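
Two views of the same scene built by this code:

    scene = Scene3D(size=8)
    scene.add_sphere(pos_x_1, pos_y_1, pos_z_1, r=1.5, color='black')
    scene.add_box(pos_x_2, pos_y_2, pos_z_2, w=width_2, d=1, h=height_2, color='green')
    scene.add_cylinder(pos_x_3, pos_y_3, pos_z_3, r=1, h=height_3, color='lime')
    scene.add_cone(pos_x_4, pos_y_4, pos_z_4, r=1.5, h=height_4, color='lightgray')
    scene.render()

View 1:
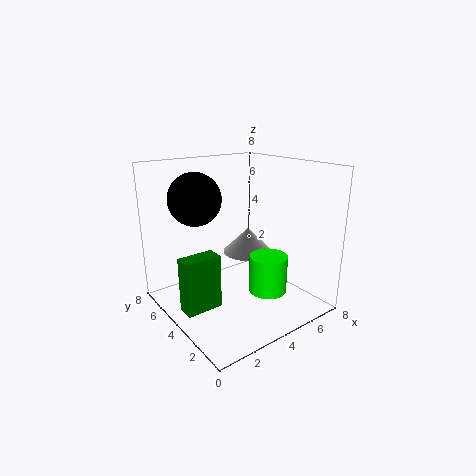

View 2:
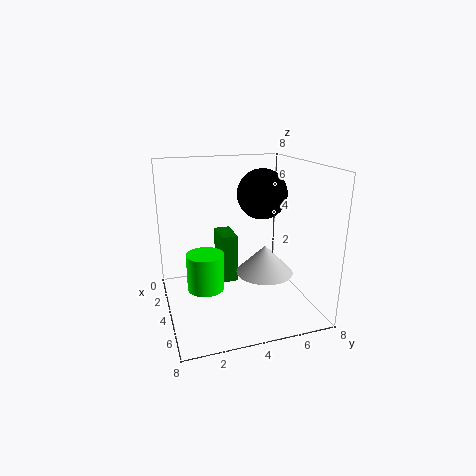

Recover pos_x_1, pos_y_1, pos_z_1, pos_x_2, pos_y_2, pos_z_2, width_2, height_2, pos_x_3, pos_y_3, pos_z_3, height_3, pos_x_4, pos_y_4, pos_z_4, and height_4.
pos_x_1 = 2.5, pos_y_1 = 6, pos_z_1 = 6, pos_x_2 = 0.5, pos_y_2 = 3.5, pos_z_2 = 0.5, width_2 = 2, height_2 = 3, pos_x_3 = 4.5, pos_y_3 = 2, pos_z_3 = 1.5, height_3 = 2, pos_x_4 = 5.5, pos_y_4 = 5, pos_z_4 = 2.5, height_4 = 1.5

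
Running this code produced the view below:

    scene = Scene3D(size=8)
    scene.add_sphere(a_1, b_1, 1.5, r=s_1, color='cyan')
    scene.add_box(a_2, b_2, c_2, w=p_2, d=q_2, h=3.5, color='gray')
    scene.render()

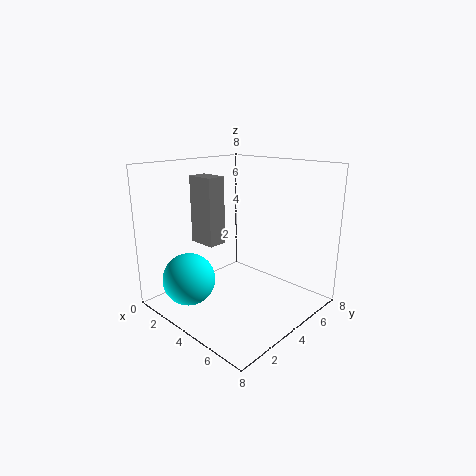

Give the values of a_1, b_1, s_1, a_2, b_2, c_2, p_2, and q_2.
a_1 = 2
b_1 = 2
s_1 = 1.5
a_2 = 2.5
b_2 = 2
c_2 = 4
p_2 = 1.5
q_2 = 1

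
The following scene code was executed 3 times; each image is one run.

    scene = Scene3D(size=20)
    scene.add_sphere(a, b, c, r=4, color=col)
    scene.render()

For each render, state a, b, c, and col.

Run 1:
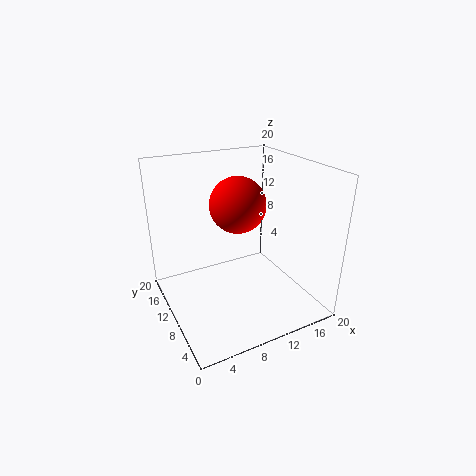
a = 11, b = 12, c = 14, col = 'red'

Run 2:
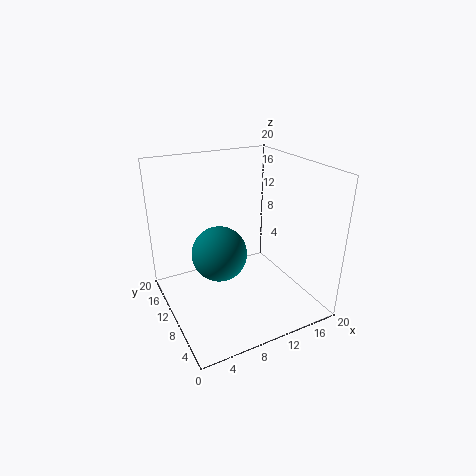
a = 8, b = 12, c = 7, col = 'teal'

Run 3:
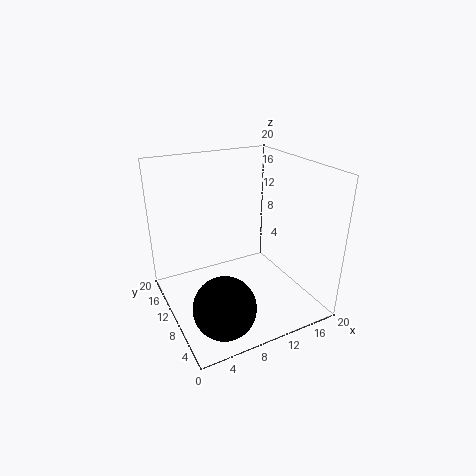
a = 5, b = 4, c = 4, col = 'black'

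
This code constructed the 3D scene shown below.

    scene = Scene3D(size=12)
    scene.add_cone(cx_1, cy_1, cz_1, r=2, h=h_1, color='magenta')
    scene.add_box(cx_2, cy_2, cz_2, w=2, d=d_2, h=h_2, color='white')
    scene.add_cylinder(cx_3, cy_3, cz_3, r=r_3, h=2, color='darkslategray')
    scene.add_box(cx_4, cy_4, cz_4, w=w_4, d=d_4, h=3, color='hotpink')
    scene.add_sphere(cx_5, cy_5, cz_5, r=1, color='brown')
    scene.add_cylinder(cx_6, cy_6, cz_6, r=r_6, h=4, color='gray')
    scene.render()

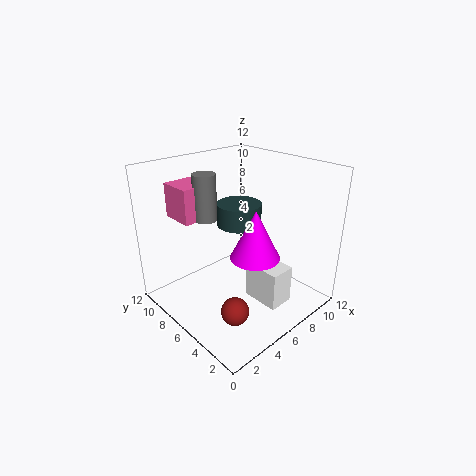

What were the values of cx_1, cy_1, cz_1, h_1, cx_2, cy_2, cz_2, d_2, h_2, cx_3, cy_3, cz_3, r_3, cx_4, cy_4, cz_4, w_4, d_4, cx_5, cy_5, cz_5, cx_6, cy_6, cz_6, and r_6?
cx_1 = 6, cy_1 = 4, cz_1 = 5, h_1 = 4, cx_2 = 5, cy_2 = 1, cz_2 = 2, d_2 = 3, h_2 = 3, cx_3 = 8, cy_3 = 8, cz_3 = 6, r_3 = 2, cx_4 = 3, cy_4 = 9, cz_4 = 7, w_4 = 3, d_4 = 3, cx_5 = 2, cy_5 = 2, cz_5 = 3, cx_6 = 5, cy_6 = 9, cz_6 = 7, r_6 = 1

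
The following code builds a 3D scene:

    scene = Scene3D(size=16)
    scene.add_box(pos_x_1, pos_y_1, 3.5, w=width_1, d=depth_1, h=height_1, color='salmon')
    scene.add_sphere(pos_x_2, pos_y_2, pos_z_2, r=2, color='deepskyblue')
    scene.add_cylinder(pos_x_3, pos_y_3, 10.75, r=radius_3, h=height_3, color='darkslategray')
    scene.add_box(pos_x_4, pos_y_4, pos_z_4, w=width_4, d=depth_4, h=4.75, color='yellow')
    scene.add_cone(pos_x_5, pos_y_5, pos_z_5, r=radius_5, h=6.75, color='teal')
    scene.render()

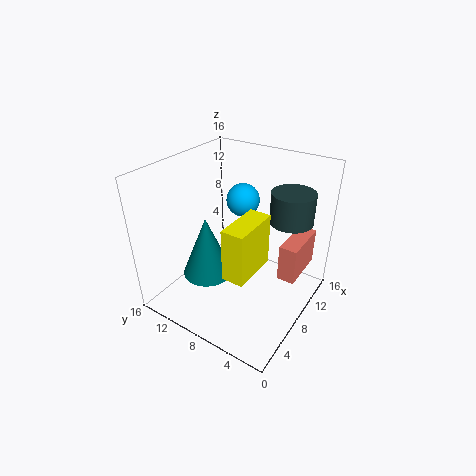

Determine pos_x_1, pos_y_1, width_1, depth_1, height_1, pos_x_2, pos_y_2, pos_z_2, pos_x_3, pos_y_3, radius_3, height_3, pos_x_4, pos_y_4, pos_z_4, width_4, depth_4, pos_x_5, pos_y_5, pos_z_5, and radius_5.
pos_x_1 = 9.25
pos_y_1 = 1.5
width_1 = 5.5
depth_1 = 2
height_1 = 4.25
pos_x_2 = 12.5
pos_y_2 = 10.25
pos_z_2 = 10.25
pos_x_3 = 10
pos_y_3 = 2.75
radius_3 = 2.25
height_3 = 3.25
pos_x_4 = 0.25
pos_y_4 = 2.5
pos_z_4 = 9.25
width_4 = 4.5
depth_4 = 2
pos_x_5 = 5.25
pos_y_5 = 10.25
pos_z_5 = 4.25
radius_5 = 2.75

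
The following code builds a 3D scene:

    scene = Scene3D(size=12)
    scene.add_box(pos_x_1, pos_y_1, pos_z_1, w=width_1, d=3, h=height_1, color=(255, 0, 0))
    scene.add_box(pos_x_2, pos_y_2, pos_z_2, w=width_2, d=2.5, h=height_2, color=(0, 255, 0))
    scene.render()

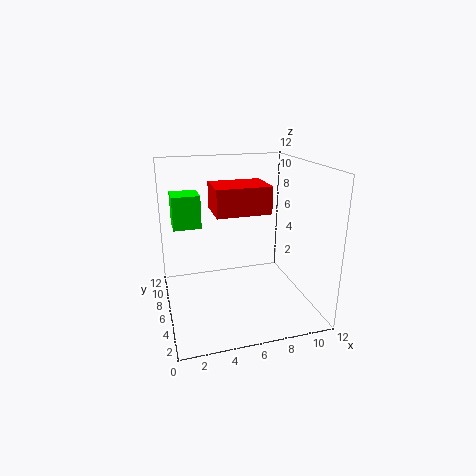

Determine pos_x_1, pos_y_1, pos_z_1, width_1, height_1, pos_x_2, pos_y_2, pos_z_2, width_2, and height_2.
pos_x_1 = 3.5; pos_y_1 = 2.5; pos_z_1 = 9; width_1 = 4; height_1 = 2; pos_x_2 = 1; pos_y_2 = 9; pos_z_2 = 6; width_2 = 2.5; height_2 = 3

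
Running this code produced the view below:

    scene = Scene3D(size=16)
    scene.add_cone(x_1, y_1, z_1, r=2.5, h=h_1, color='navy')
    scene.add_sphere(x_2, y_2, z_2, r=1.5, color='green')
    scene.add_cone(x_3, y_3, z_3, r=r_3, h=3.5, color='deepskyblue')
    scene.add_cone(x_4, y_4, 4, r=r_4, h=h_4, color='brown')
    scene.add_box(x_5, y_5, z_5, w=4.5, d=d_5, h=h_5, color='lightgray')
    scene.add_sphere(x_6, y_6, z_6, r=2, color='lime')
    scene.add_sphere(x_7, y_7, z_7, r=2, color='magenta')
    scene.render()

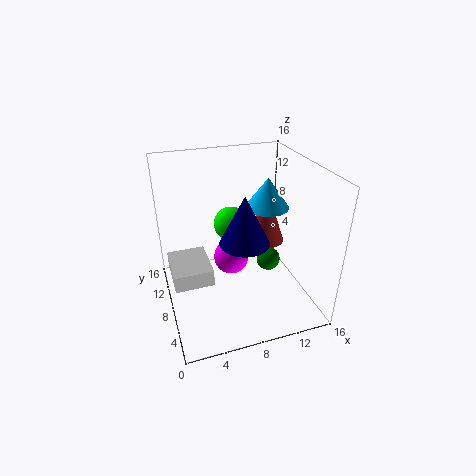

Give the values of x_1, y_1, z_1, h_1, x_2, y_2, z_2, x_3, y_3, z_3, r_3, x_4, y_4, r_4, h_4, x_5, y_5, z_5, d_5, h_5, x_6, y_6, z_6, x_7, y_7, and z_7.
x_1 = 7.5, y_1 = 4.5, z_1 = 9.5, h_1 = 5, x_2 = 13, y_2 = 10.5, z_2 = 2.5, x_3 = 12, y_3 = 9.5, z_3 = 10.5, r_3 = 2.5, x_4 = 13.5, y_4 = 13, r_4 = 2.5, h_4 = 7, x_5 = 0.5, y_5 = 7.5, z_5 = 2.5, d_5 = 5.5, h_5 = 2, x_6 = 8, y_6 = 10.5, z_6 = 8.5, x_7 = 7.5, y_7 = 9, z_7 = 5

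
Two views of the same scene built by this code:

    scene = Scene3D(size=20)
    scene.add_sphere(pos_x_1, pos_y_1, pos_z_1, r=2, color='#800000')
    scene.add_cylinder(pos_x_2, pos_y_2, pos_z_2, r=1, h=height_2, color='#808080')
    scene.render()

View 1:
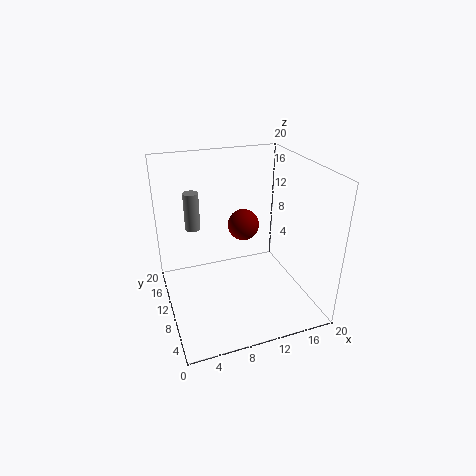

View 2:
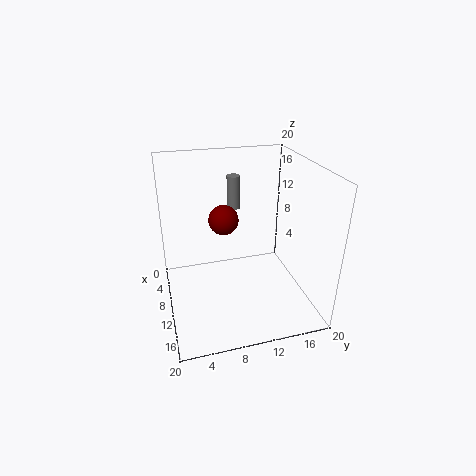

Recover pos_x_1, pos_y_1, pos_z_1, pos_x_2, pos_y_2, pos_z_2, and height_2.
pos_x_1 = 10, pos_y_1 = 8, pos_z_1 = 13, pos_x_2 = 4, pos_y_2 = 11, pos_z_2 = 12, height_2 = 5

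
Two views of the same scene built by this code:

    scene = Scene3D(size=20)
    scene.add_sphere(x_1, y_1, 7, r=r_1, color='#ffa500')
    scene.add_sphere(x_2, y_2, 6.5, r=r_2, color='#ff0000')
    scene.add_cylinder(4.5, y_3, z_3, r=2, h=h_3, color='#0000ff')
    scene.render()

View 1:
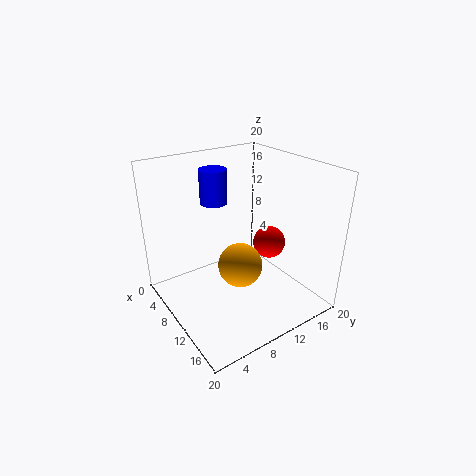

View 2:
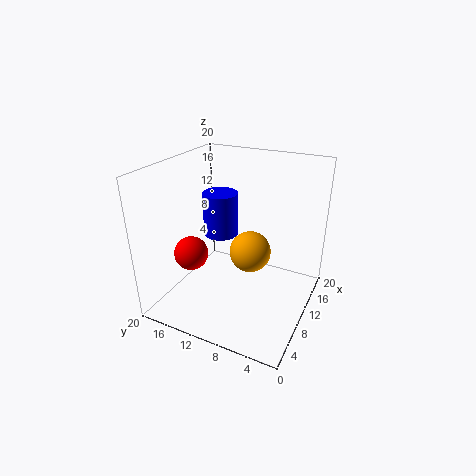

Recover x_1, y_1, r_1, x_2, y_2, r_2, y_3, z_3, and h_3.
x_1 = 12; y_1 = 9; r_1 = 3; x_2 = 8.5; y_2 = 17; r_2 = 2.5; y_3 = 9.5; z_3 = 13.5; h_3 = 5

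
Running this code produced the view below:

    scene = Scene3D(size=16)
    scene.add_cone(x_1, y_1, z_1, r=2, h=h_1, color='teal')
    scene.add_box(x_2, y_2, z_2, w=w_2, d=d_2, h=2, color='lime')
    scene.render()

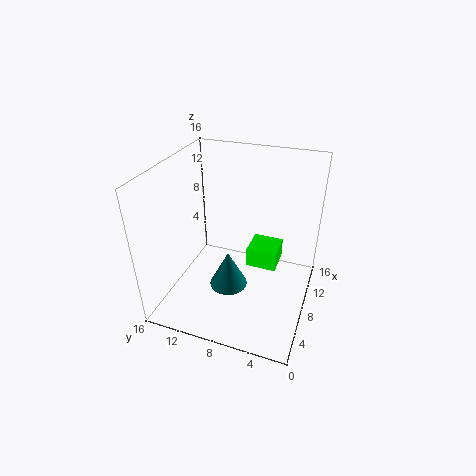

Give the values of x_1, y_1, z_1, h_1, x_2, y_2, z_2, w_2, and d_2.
x_1 = 5, y_1 = 8, z_1 = 4, h_1 = 4, x_2 = 5, y_2 = 3, z_2 = 7, w_2 = 3, d_2 = 3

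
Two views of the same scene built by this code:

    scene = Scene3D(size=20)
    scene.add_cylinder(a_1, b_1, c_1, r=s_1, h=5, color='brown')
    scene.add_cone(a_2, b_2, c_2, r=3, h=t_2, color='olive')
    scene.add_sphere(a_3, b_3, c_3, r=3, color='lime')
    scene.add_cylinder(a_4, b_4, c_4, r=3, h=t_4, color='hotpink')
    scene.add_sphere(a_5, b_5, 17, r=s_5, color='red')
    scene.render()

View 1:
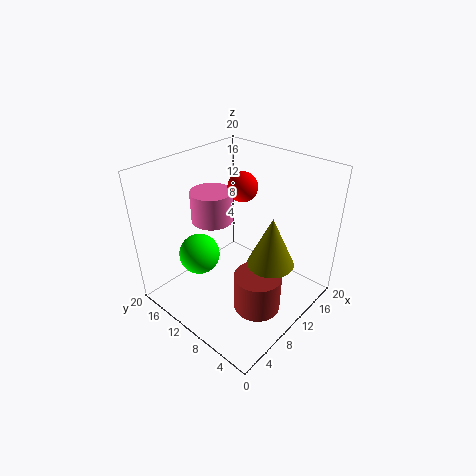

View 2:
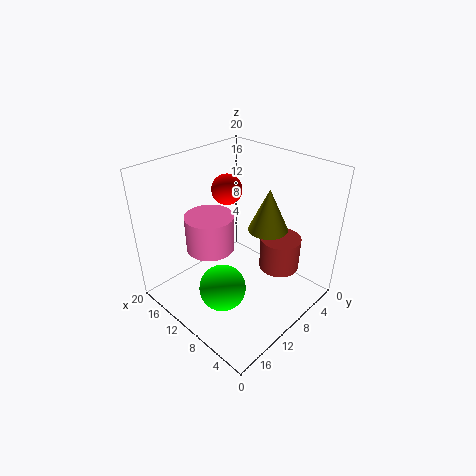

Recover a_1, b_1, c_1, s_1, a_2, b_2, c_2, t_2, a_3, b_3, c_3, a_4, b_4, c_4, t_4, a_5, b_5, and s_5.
a_1 = 7; b_1 = 4; c_1 = 3.5; s_1 = 3; a_2 = 9.5; b_2 = 4; c_2 = 9; t_2 = 6.5; a_3 = 7.5; b_3 = 15.5; c_3 = 6; a_4 = 10; b_4 = 15; c_4 = 11; t_4 = 4.5; a_5 = 11.5; b_5 = 10.5; s_5 = 2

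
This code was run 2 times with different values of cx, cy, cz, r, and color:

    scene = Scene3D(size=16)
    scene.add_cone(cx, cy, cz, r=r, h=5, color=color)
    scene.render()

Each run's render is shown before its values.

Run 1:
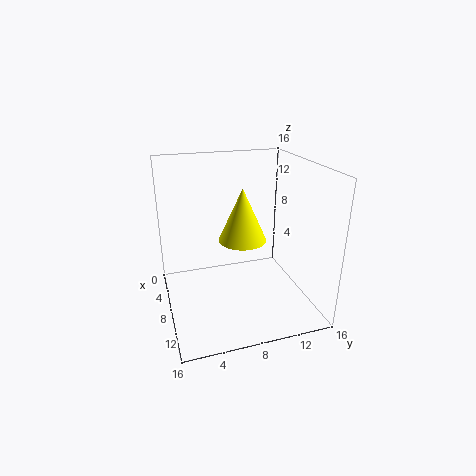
cx = 12.5
cy = 7
cz = 10
r = 2.25
color = 'yellow'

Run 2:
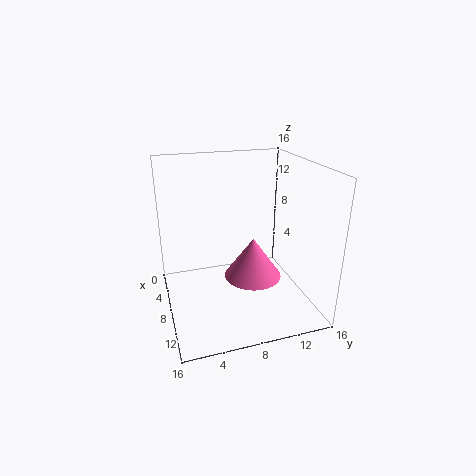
cx = 6.25
cy = 10.5
cz = 1.75
r = 3.5
color = 'hotpink'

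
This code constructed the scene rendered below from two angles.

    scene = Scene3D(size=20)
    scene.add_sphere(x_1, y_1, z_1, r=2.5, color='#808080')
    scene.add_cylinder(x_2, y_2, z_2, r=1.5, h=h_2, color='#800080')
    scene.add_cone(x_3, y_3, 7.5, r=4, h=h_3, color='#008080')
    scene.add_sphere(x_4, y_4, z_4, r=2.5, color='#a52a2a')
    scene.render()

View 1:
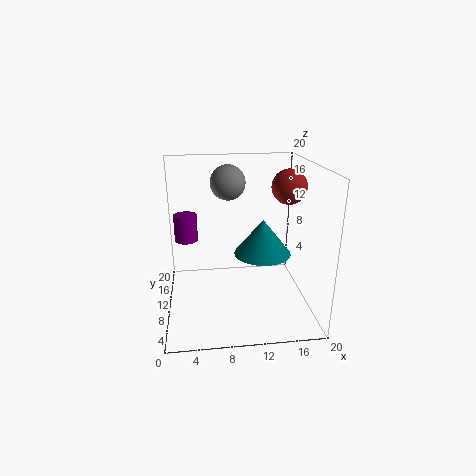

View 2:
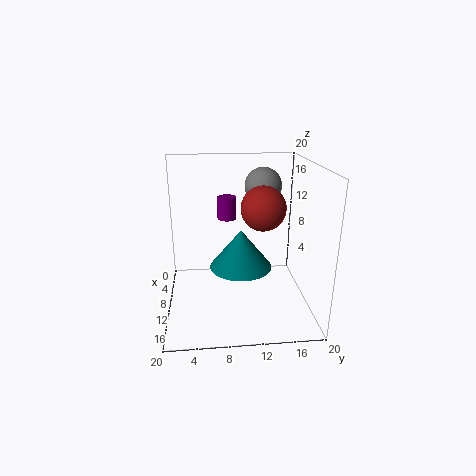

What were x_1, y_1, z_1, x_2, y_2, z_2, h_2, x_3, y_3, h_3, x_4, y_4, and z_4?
x_1 = 9
y_1 = 13.5
z_1 = 17
x_2 = 3
y_2 = 9
z_2 = 10.5
h_2 = 3.5
x_3 = 13.5
y_3 = 10
h_3 = 5
x_4 = 17.5
y_4 = 12
z_4 = 16.5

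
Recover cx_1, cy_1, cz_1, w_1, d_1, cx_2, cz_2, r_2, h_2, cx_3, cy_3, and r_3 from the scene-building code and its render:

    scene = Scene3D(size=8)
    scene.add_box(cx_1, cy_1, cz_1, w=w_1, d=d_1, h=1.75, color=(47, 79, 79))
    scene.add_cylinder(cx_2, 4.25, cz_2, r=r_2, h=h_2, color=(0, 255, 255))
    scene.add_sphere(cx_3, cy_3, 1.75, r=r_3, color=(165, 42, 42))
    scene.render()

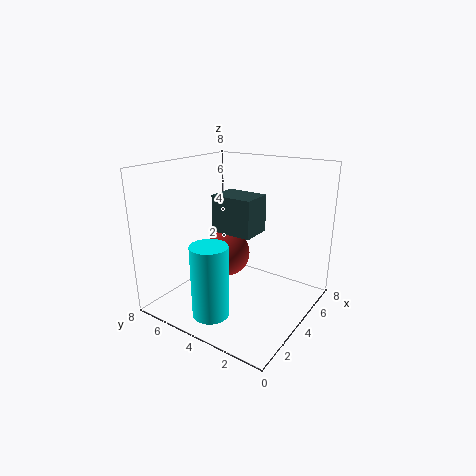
cx_1 = 1.5, cy_1 = 1.75, cz_1 = 5.25, w_1 = 1.5, d_1 = 2, cx_2 = 1.75, cz_2 = 0.25, r_2 = 1, h_2 = 4, cx_3 = 6, cy_3 = 6.25, r_3 = 1.5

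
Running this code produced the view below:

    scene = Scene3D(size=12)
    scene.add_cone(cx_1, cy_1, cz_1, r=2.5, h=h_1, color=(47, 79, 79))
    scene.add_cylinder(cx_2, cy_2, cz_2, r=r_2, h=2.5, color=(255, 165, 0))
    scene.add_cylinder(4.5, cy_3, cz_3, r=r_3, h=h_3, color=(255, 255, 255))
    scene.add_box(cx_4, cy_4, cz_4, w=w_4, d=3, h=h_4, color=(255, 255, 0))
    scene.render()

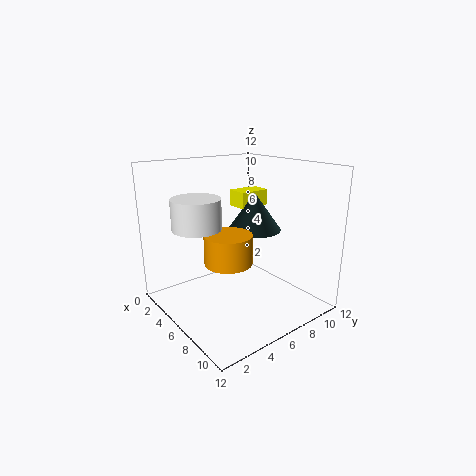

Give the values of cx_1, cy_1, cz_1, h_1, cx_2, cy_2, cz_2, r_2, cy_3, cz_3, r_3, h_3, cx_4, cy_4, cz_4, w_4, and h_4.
cx_1 = 4, cy_1 = 9.5, cz_1 = 5.5, h_1 = 3.5, cx_2 = 6, cy_2 = 5, cz_2 = 4, r_2 = 2, cy_3 = 3, cz_3 = 7, r_3 = 2, h_3 = 2.5, cx_4 = 1.5, cy_4 = 8.5, cz_4 = 7.5, w_4 = 2, h_4 = 1.5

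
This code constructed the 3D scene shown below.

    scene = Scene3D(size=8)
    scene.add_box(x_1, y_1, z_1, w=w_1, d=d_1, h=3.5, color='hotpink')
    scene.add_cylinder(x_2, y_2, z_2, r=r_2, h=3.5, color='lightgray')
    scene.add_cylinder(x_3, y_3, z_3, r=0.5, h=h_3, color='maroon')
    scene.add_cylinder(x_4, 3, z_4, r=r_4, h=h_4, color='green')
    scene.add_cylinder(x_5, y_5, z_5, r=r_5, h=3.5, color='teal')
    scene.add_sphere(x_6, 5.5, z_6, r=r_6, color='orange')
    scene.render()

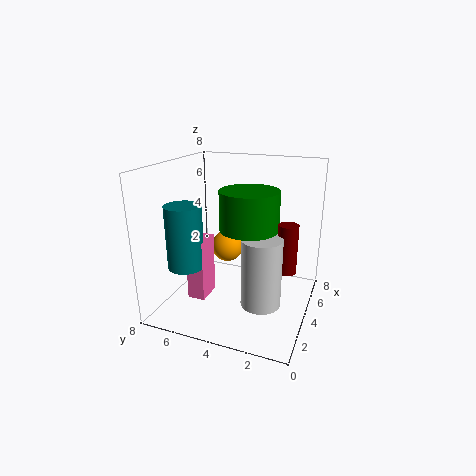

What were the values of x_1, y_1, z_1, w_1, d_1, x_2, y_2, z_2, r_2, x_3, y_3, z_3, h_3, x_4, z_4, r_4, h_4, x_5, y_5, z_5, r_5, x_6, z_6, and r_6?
x_1 = 2.5, y_1 = 5.5, z_1 = 0.5, w_1 = 1.5, d_1 = 1, x_2 = 2, y_2 = 2, z_2 = 1.5, r_2 = 1, x_3 = 3, y_3 = 1, z_3 = 3, h_3 = 2.5, x_4 = 3, z_4 = 5, r_4 = 1.5, h_4 = 2, x_5 = 2.5, y_5 = 6.5, z_5 = 2.5, r_5 = 1, x_6 = 6, z_6 = 2.5, r_6 = 1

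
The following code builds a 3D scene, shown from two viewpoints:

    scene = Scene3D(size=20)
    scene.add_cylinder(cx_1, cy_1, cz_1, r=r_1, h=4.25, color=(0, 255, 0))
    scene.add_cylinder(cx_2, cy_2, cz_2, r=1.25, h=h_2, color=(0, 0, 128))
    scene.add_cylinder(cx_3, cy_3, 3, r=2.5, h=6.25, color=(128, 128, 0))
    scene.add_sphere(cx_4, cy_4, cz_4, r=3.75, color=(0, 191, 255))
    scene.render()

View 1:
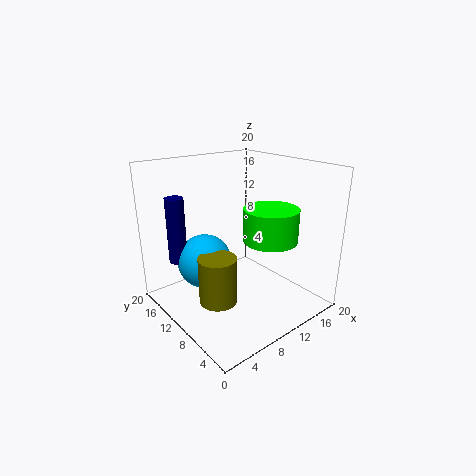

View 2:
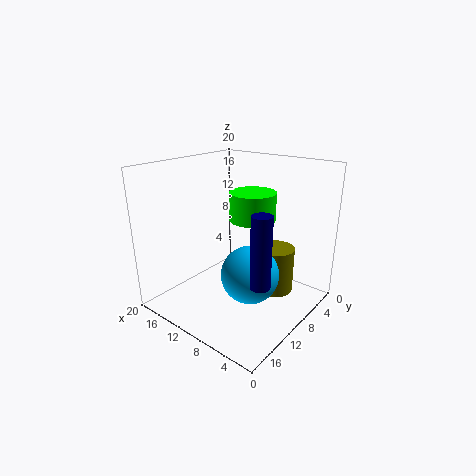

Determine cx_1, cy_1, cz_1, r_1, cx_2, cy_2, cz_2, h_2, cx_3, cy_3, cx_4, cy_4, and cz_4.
cx_1 = 11.25, cy_1 = 5, cz_1 = 11, r_1 = 3.5, cx_2 = 3, cy_2 = 14.5, cz_2 = 7, h_2 = 9, cx_3 = 5, cy_3 = 8, cx_4 = 6, cy_4 = 12.5, cz_4 = 6.75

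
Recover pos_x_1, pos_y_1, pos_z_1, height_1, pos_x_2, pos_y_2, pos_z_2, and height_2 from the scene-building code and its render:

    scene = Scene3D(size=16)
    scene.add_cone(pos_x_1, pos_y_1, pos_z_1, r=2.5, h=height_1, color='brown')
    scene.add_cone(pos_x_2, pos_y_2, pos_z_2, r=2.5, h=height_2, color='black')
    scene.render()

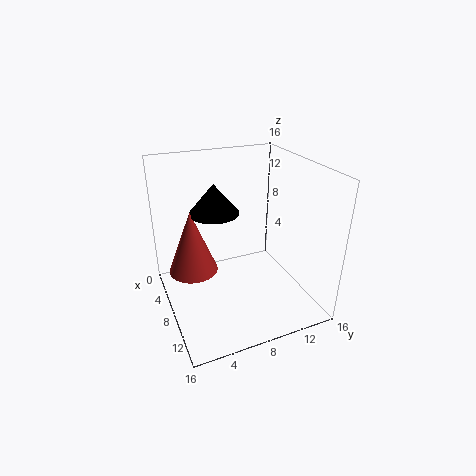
pos_x_1 = 9, pos_y_1 = 2.5, pos_z_1 = 6, height_1 = 6.5, pos_x_2 = 9, pos_y_2 = 5, pos_z_2 = 12, height_2 = 3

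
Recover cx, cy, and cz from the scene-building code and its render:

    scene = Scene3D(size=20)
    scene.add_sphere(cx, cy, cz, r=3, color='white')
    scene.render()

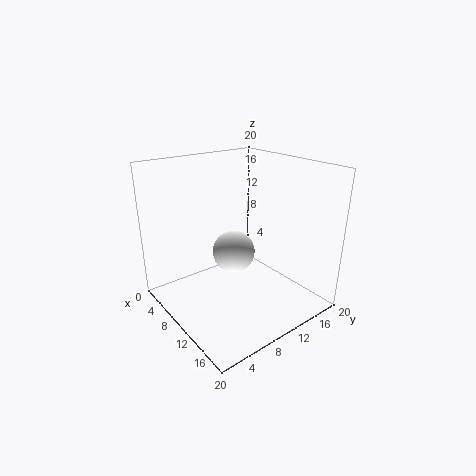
cx = 9
cy = 10
cz = 7.5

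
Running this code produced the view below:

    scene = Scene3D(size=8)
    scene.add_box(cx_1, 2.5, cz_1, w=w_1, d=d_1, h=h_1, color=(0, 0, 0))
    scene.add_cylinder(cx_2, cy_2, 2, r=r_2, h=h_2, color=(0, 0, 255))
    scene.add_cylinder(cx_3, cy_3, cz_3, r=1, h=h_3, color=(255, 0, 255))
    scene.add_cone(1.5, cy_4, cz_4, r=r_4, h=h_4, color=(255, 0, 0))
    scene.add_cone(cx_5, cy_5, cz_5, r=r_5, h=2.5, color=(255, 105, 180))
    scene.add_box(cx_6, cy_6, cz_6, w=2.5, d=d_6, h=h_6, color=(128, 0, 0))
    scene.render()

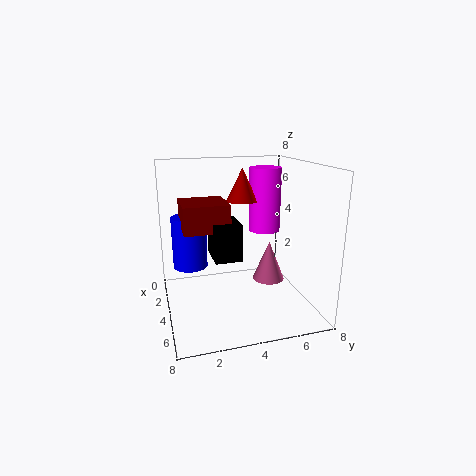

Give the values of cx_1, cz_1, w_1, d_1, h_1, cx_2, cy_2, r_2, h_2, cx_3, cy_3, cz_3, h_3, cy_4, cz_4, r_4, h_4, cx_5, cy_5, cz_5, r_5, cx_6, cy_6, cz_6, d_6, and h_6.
cx_1 = 3; cz_1 = 3; w_1 = 2; d_1 = 1.5; h_1 = 2; cx_2 = 2.5; cy_2 = 1.5; r_2 = 1; h_2 = 3; cx_3 = 1.5; cy_3 = 6.5; cz_3 = 3.5; h_3 = 4; cy_4 = 5; cz_4 = 5.5; r_4 = 1; h_4 = 2; cx_5 = 2.5; cy_5 = 6.5; cz_5 = 0.5; r_5 = 1; cx_6 = 2; cy_6 = 1; cz_6 = 4.5; d_6 = 2.5; h_6 = 1.5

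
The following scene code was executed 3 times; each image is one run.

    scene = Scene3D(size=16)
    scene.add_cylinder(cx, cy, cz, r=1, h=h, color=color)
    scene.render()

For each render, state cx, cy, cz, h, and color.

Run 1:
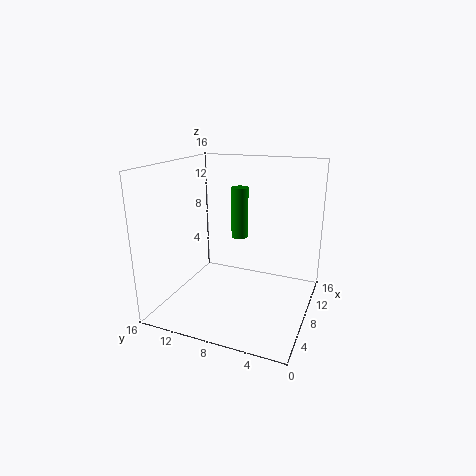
cx = 11, cy = 9, cz = 7, h = 6, color = 'green'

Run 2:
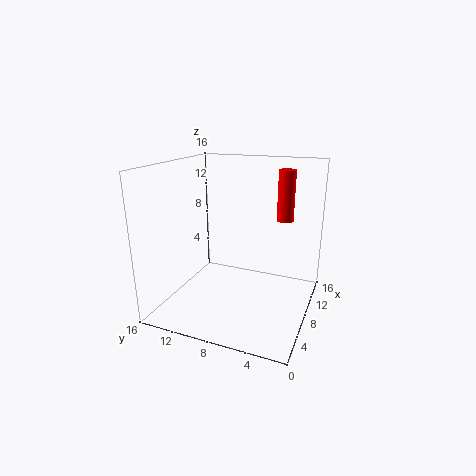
cx = 13, cy = 4, cz = 9, h = 6, color = 'red'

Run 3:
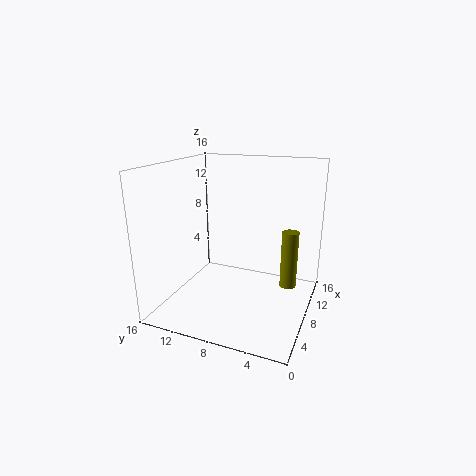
cx = 12, cy = 3, cz = 1, h = 7, color = 'olive'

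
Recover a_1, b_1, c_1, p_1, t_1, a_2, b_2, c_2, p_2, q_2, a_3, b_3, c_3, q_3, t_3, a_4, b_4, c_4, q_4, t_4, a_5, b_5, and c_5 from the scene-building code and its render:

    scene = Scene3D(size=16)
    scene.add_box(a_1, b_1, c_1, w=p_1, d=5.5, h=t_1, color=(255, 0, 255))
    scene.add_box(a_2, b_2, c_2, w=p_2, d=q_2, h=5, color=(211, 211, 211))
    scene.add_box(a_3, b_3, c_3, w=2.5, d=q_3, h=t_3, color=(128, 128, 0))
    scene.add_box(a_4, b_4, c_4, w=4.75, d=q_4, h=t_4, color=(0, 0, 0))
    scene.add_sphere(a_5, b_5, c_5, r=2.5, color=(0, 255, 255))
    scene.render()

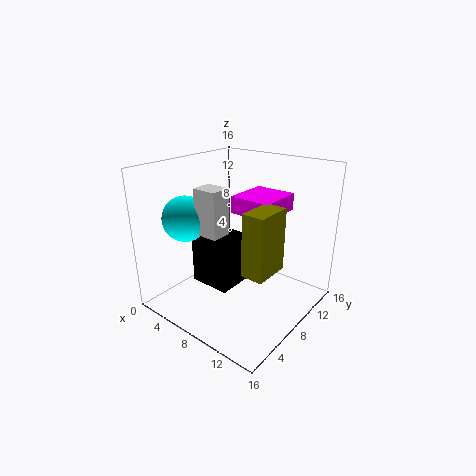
a_1 = 5.75
b_1 = 9.5
c_1 = 10
p_1 = 5
t_1 = 2
a_2 = 5.25
b_2 = 4.25
c_2 = 9
p_2 = 2.75
q_2 = 2.25
a_3 = 10.25
b_3 = 5.75
c_3 = 5
q_3 = 4.25
t_3 = 7
a_4 = 3.75
b_4 = 5
c_4 = 2.5
q_4 = 5
t_4 = 5.25
a_5 = 3.5
b_5 = 4.5
c_5 = 10.25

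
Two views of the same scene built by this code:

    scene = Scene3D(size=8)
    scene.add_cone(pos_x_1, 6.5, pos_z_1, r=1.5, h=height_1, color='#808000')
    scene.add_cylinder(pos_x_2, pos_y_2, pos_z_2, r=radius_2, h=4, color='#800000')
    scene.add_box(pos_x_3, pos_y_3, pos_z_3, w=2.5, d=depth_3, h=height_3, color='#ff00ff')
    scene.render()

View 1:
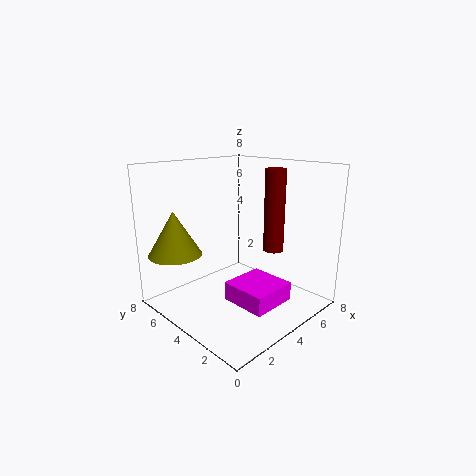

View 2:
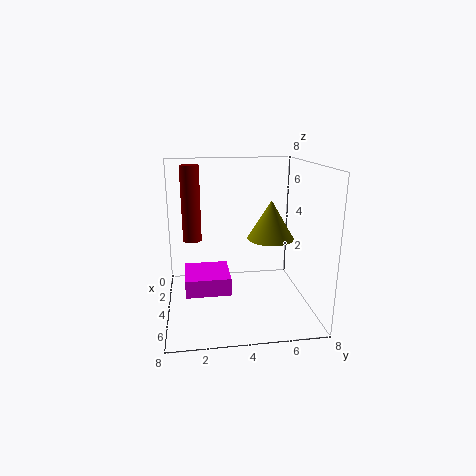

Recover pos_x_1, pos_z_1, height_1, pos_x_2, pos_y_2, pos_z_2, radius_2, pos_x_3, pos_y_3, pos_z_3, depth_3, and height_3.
pos_x_1 = 1.5; pos_z_1 = 3; height_1 = 2.5; pos_x_2 = 4; pos_y_2 = 1.5; pos_z_2 = 4; radius_2 = 0.5; pos_x_3 = 2.5; pos_y_3 = 1; pos_z_3 = 1; depth_3 = 2.5; height_3 = 1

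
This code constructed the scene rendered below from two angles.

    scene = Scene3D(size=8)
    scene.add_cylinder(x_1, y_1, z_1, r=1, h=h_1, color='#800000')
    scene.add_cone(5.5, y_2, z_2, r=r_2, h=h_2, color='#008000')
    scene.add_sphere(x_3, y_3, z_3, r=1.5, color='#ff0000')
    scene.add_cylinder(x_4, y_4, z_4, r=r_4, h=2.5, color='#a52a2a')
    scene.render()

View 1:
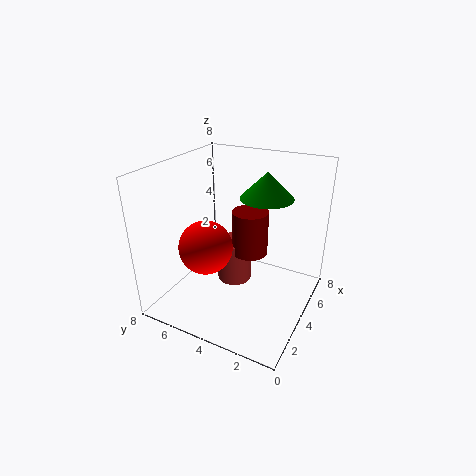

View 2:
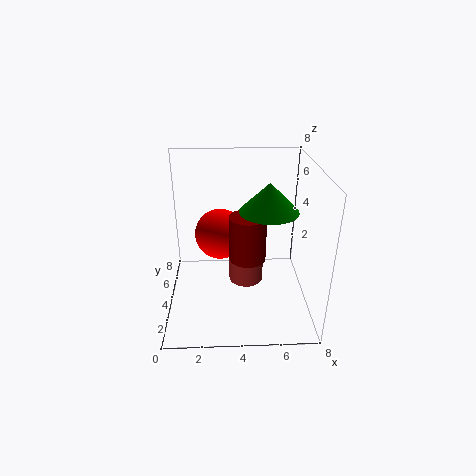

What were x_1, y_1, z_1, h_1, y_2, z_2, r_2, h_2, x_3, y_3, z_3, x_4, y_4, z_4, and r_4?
x_1 = 4.5
y_1 = 3.5
z_1 = 3
h_1 = 2.5
y_2 = 3
z_2 = 6
r_2 = 1.5
h_2 = 1.5
x_3 = 3
y_3 = 5.5
z_3 = 3.5
x_4 = 4.5
y_4 = 4.5
z_4 = 1
r_4 = 1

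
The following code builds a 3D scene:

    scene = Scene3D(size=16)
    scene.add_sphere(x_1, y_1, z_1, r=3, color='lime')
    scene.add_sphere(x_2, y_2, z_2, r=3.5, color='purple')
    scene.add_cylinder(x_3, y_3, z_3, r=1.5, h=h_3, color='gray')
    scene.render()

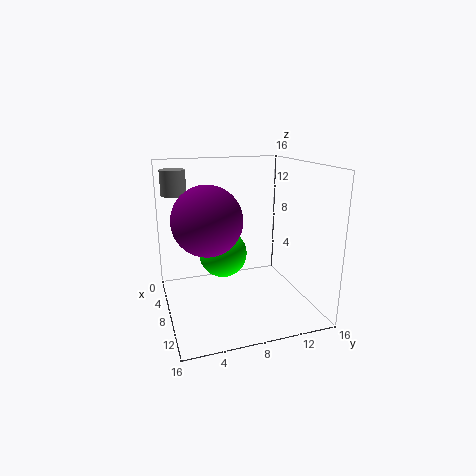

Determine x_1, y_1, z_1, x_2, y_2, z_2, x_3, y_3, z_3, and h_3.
x_1 = 3.5, y_1 = 7.5, z_1 = 4.5, x_2 = 10.5, y_2 = 4, z_2 = 11, x_3 = 2, y_3 = 2, z_3 = 12, h_3 = 3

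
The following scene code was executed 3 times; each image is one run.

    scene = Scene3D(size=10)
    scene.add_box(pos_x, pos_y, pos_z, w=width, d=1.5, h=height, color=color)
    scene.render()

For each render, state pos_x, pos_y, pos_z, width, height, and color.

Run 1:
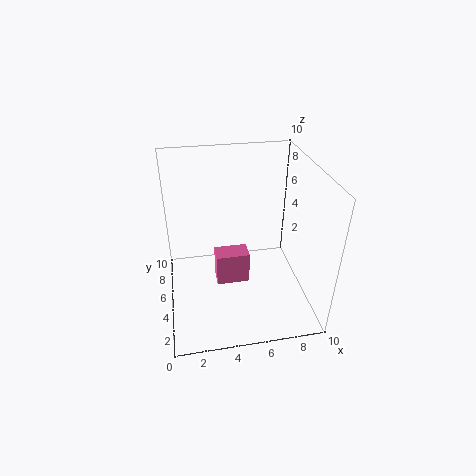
pos_x = 3.5, pos_y = 5.5, pos_z = 0.5, width = 2.5, height = 2.5, color = 'hotpink'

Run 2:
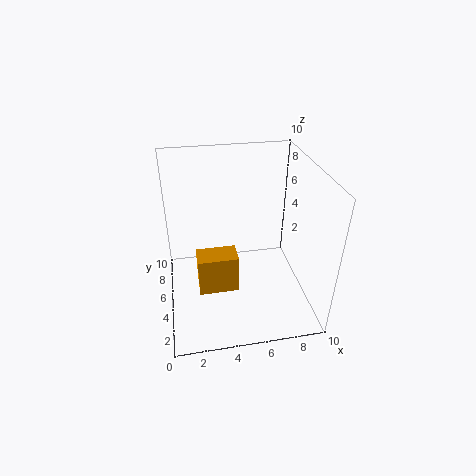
pos_x = 2, pos_y = 2, pos_z = 3, width = 2.5, height = 2.5, color = 'orange'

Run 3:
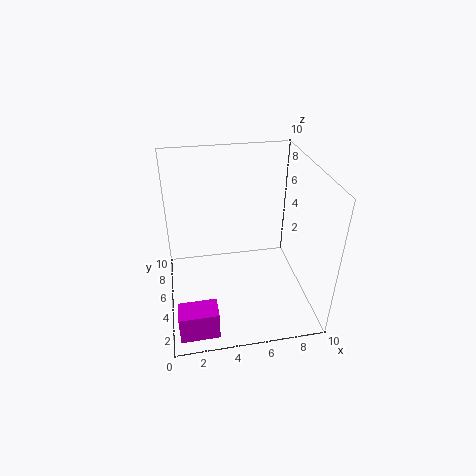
pos_x = 0.5, pos_y = 0.5, pos_z = 0.5, width = 2.5, height = 2, color = 'magenta'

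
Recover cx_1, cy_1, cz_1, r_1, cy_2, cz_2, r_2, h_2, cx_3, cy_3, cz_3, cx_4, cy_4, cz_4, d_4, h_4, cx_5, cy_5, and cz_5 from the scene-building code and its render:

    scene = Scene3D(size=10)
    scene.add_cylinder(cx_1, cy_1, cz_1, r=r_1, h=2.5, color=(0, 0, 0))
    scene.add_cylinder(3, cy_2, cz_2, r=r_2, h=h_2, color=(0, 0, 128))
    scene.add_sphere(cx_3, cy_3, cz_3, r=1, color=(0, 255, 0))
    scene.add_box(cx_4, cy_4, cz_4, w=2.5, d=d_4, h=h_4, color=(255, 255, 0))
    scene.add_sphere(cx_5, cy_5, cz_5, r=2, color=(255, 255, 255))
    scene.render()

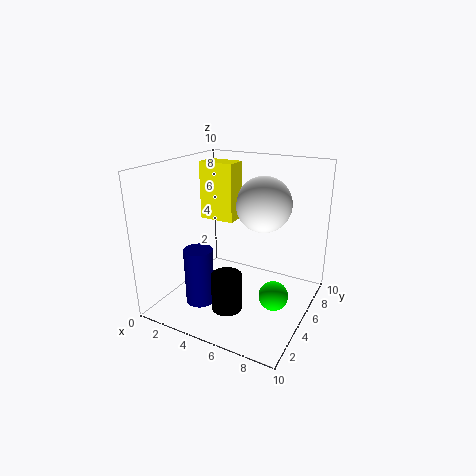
cx_1 = 5.5; cy_1 = 2.5; cz_1 = 1; r_1 = 1; cy_2 = 3; cz_2 = 0.5; r_2 = 1; h_2 = 4; cx_3 = 8; cy_3 = 4.5; cz_3 = 1.5; cx_4 = 2; cy_4 = 5; cz_4 = 6; d_4 = 1.5; h_4 = 4; cx_5 = 6; cy_5 = 7; cz_5 = 7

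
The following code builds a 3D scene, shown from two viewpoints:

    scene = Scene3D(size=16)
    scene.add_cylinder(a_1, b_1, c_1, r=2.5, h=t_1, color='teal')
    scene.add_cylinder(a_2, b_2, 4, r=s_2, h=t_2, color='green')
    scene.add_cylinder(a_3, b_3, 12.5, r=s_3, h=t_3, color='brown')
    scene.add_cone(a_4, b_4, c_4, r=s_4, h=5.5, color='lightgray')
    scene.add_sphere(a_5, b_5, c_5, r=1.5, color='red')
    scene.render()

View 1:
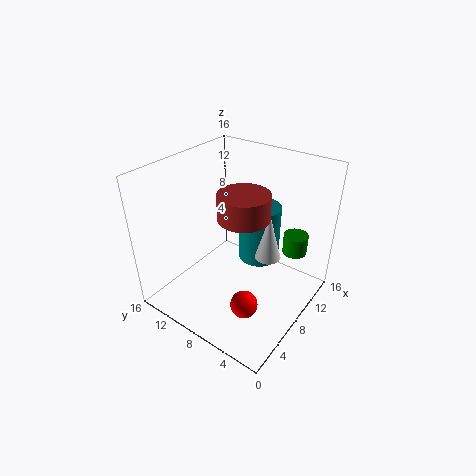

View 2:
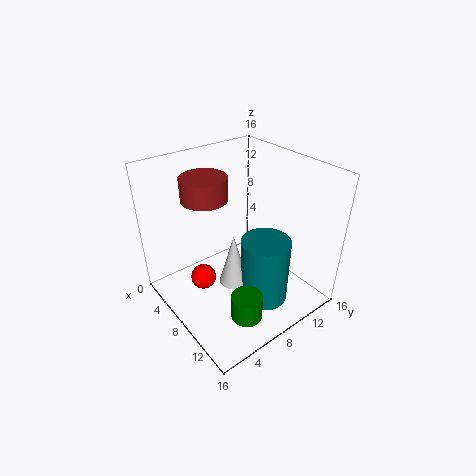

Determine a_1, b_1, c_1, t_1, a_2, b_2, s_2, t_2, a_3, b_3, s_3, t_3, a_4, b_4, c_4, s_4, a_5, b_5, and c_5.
a_1 = 12.5; b_1 = 8; c_1 = 3; t_1 = 7; a_2 = 14.5; b_2 = 4; s_2 = 1.5; t_2 = 2.5; a_3 = 5.5; b_3 = 5.5; s_3 = 2.5; t_3 = 2.5; a_4 = 10.5; b_4 = 5.5; c_4 = 5; s_4 = 1.5; a_5 = 5; b_5 = 5; c_5 = 2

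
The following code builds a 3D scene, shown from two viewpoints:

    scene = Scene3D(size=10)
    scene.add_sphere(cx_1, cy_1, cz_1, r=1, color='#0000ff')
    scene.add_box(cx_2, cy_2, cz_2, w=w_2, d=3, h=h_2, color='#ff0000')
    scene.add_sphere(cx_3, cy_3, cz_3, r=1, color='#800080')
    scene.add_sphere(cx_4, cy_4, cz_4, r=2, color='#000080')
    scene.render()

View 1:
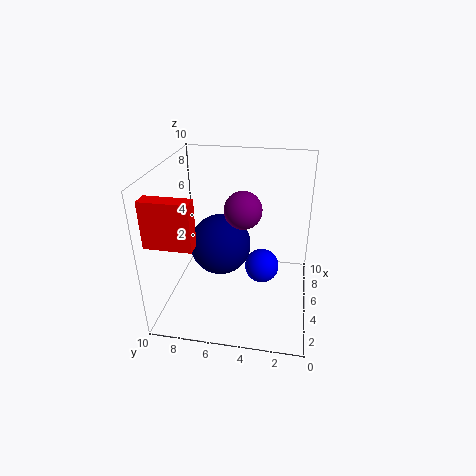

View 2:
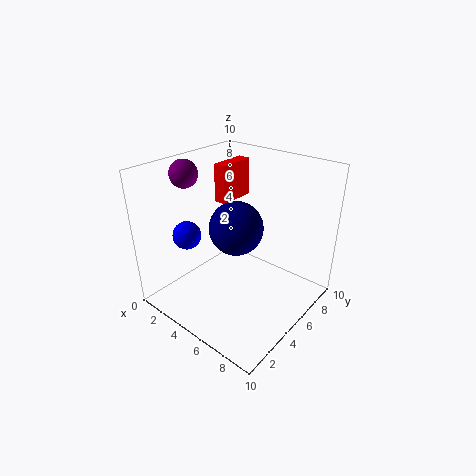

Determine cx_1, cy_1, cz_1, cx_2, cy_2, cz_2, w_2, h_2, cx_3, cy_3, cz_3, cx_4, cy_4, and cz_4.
cx_1 = 2; cy_1 = 3; cz_1 = 5; cx_2 = 1; cy_2 = 7; cz_2 = 6; w_2 = 1; h_2 = 3; cx_3 = 1; cy_3 = 4; cz_3 = 9; cx_4 = 4; cy_4 = 6; cz_4 = 5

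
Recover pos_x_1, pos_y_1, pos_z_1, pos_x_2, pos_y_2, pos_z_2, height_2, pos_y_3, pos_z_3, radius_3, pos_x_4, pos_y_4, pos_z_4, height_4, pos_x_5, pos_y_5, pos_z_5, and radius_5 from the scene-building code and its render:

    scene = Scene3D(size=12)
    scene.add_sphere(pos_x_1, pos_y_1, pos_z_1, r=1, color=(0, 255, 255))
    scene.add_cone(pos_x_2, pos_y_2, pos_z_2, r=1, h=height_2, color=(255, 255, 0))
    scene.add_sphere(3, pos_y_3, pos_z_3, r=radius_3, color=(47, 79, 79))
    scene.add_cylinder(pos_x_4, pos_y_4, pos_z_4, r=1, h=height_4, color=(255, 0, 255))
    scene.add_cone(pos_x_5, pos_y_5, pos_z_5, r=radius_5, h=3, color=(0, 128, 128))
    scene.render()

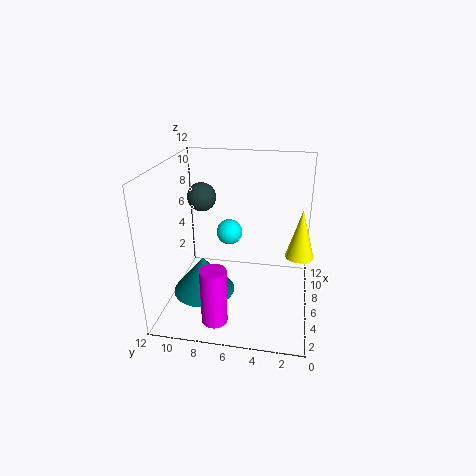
pos_x_1 = 5; pos_y_1 = 6.5; pos_z_1 = 7; pos_x_2 = 3; pos_y_2 = 1; pos_z_2 = 6.5; height_2 = 3.5; pos_y_3 = 8; pos_z_3 = 10.5; radius_3 = 1; pos_x_4 = 1.5; pos_y_4 = 7; pos_z_4 = 1; height_4 = 4.5; pos_x_5 = 4; pos_y_5 = 8.5; pos_z_5 = 2; radius_5 = 2.5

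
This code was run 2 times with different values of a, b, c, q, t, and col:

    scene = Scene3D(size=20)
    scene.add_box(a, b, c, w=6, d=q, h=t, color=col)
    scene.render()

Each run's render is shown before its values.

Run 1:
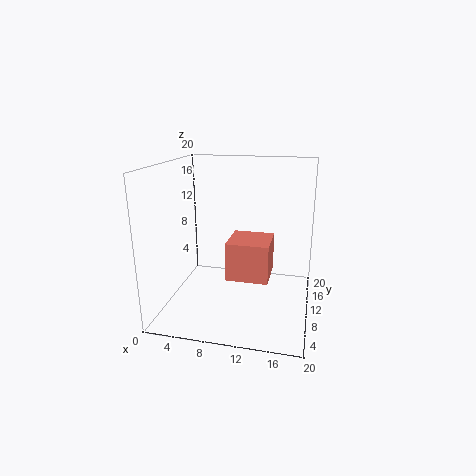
a = 8.5; b = 8.5; c = 4; q = 6; t = 5.5; col = 'salmon'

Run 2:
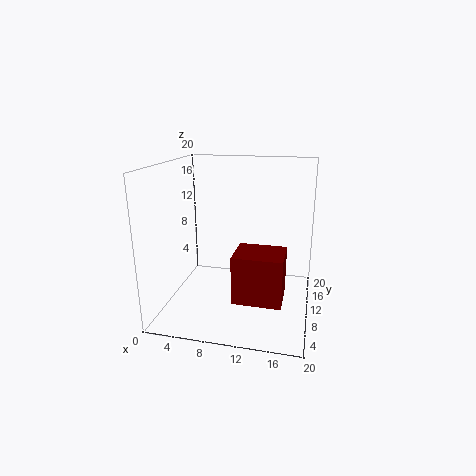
a = 11; b = 2; c = 4.5; q = 5; t = 6; col = 'maroon'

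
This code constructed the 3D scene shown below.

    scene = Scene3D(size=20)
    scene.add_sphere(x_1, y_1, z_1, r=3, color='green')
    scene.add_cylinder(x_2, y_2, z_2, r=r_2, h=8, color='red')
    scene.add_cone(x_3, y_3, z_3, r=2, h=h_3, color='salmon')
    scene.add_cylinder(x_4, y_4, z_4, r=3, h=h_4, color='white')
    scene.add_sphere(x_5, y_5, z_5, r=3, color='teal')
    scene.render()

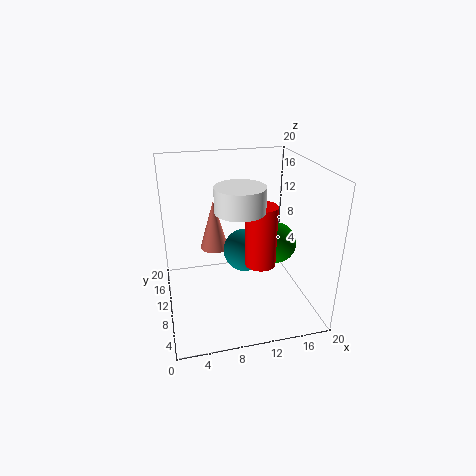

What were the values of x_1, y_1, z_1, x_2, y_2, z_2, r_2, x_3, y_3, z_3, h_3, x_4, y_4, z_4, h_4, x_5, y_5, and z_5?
x_1 = 16, y_1 = 11, z_1 = 8, x_2 = 12, y_2 = 6, z_2 = 8, r_2 = 2, x_3 = 7, y_3 = 12, z_3 = 8, h_3 = 7, x_4 = 9, y_4 = 5, z_4 = 16, h_4 = 3, x_5 = 11, y_5 = 10, z_5 = 8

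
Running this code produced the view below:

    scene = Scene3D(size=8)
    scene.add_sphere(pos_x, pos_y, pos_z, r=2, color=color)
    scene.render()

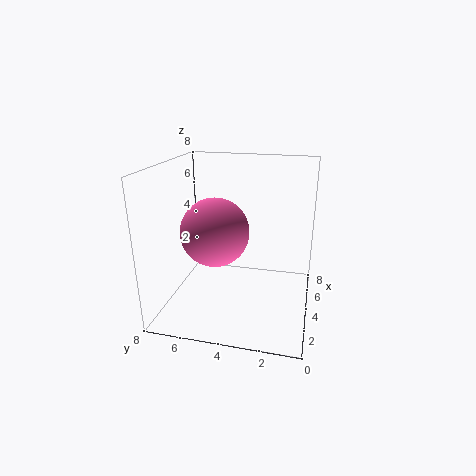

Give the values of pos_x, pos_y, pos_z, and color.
pos_x = 4.5
pos_y = 5.5
pos_z = 4
color = 'hotpink'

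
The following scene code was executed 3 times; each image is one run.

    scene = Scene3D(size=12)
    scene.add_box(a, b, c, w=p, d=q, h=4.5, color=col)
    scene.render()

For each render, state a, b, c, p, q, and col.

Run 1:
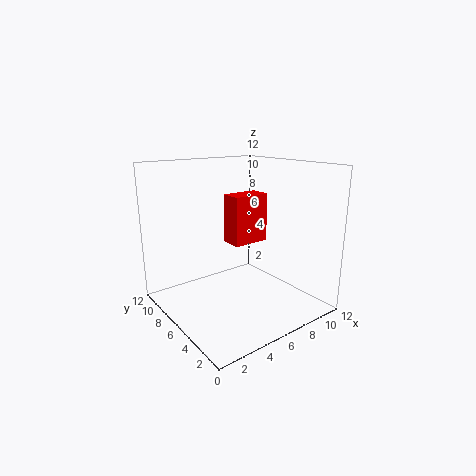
a = 7
b = 7.5
c = 4.5
p = 3.5
q = 2
col = 'red'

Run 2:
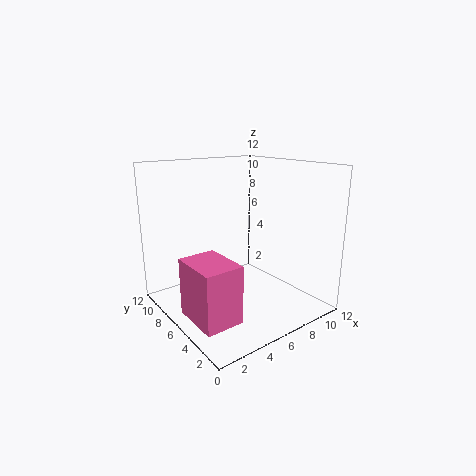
a = 0.5
b = 2
c = 1
p = 3
q = 4
col = 'hotpink'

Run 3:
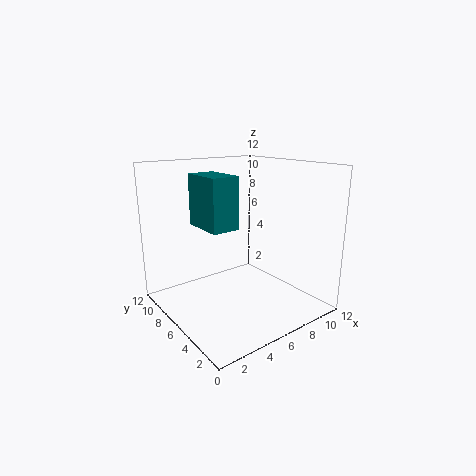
a = 4
b = 6.5
c = 6.5
p = 2.5
q = 4
col = 'teal'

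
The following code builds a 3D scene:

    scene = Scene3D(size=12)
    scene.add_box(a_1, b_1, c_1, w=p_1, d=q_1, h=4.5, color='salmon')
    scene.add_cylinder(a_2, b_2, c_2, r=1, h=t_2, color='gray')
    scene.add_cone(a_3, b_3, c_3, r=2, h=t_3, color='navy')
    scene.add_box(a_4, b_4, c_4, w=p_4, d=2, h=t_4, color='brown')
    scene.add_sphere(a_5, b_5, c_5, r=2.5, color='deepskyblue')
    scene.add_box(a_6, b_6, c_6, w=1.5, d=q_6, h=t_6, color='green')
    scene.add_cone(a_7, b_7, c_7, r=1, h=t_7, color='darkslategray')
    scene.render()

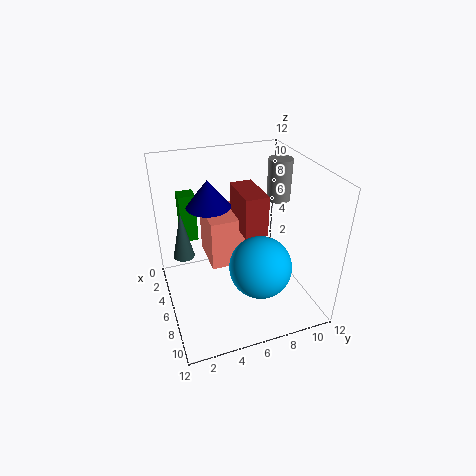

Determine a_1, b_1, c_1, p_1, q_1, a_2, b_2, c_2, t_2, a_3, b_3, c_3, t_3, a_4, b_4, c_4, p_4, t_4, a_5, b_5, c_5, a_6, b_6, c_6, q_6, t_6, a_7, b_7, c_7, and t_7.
a_1 = 1; b_1 = 4; c_1 = 2.5; p_1 = 4; q_1 = 4; a_2 = 5; b_2 = 10; c_2 = 8.5; t_2 = 3.5; a_3 = 2.5; b_3 = 4.5; c_3 = 7.5; t_3 = 2.5; a_4 = 2.5; b_4 = 6.5; c_4 = 6; p_4 = 4; t_4 = 3.5; a_5 = 8.5; b_5 = 7; c_5 = 4.5; a_6 = 0.5; b_6 = 2; c_6 = 4; q_6 = 1.5; t_6 = 4.5; a_7 = 2; b_7 = 2; c_7 = 2.5; t_7 = 4.5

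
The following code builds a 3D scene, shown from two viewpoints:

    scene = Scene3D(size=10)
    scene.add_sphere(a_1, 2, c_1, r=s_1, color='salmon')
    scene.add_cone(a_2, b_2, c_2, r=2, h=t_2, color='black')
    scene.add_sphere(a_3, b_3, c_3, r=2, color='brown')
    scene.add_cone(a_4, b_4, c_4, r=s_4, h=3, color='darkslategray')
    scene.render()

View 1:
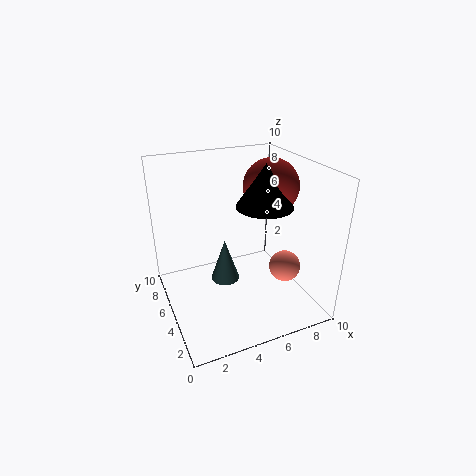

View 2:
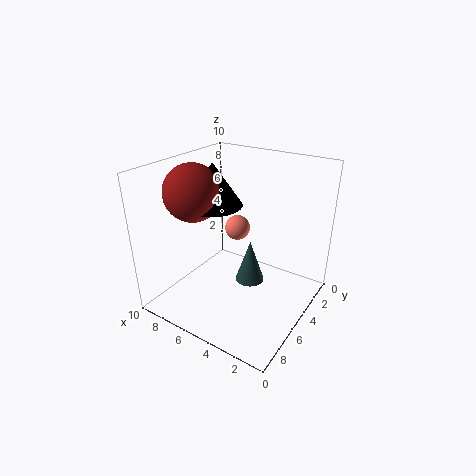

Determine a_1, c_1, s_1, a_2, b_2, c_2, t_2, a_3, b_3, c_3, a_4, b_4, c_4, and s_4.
a_1 = 7, c_1 = 4, s_1 = 1, a_2 = 7, b_2 = 5, c_2 = 7, t_2 = 3, a_3 = 8, b_3 = 6, c_3 = 8, a_4 = 4, b_4 = 5, c_4 = 2, s_4 = 1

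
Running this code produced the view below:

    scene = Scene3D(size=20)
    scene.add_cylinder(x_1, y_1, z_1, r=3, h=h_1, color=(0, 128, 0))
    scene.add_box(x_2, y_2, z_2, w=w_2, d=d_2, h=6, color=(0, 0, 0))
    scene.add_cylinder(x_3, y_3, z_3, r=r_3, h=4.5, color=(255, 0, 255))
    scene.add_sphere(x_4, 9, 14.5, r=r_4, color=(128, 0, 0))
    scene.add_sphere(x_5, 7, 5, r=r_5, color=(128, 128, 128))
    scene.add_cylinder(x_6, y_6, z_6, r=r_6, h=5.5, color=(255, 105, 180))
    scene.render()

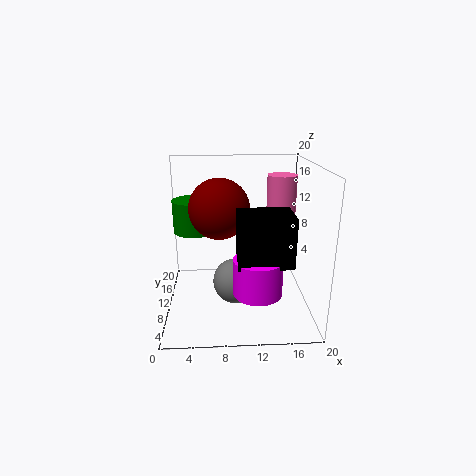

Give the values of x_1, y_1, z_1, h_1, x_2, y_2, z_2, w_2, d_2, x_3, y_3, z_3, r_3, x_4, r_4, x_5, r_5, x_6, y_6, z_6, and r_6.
x_1 = 4, y_1 = 12, z_1 = 10.5, h_1 = 4.5, x_2 = 9.5, y_2 = 1, z_2 = 9.5, w_2 = 6.5, d_2 = 5, x_3 = 12, y_3 = 3, z_3 = 5.5, r_3 = 3, x_4 = 7.5, r_4 = 4, x_5 = 9.5, r_5 = 3, x_6 = 16, y_6 = 11, z_6 = 13, r_6 = 2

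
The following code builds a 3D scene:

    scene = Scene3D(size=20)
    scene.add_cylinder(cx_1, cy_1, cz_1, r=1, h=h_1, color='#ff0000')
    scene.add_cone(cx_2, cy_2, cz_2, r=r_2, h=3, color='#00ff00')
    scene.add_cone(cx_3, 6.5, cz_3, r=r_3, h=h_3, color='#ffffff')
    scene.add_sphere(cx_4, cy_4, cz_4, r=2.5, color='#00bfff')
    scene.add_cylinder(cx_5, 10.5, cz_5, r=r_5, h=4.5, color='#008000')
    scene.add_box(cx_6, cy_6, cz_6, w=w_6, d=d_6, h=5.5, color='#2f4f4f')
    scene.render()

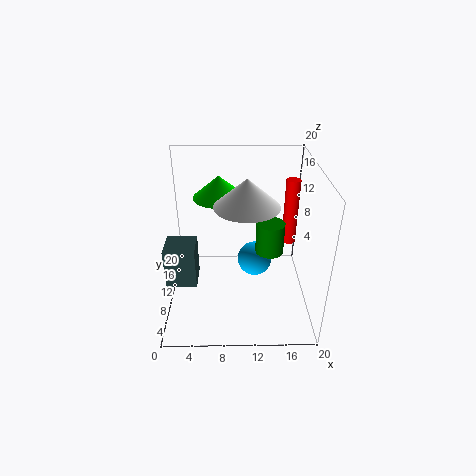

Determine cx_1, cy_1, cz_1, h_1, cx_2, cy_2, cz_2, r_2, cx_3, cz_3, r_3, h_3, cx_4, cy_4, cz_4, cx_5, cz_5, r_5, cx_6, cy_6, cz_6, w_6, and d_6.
cx_1 = 17.5
cy_1 = 12.5
cz_1 = 8
h_1 = 9.5
cx_2 = 7.5
cy_2 = 11.5
cz_2 = 15.5
r_2 = 3.5
cx_3 = 11
cz_3 = 16.5
r_3 = 4
h_3 = 3.5
cx_4 = 12.5
cy_4 = 11.5
cz_4 = 5.5
cx_5 = 14.5
cz_5 = 7.5
r_5 = 2
cx_6 = 0.5
cy_6 = 5
cz_6 = 5.5
w_6 = 4
d_6 = 4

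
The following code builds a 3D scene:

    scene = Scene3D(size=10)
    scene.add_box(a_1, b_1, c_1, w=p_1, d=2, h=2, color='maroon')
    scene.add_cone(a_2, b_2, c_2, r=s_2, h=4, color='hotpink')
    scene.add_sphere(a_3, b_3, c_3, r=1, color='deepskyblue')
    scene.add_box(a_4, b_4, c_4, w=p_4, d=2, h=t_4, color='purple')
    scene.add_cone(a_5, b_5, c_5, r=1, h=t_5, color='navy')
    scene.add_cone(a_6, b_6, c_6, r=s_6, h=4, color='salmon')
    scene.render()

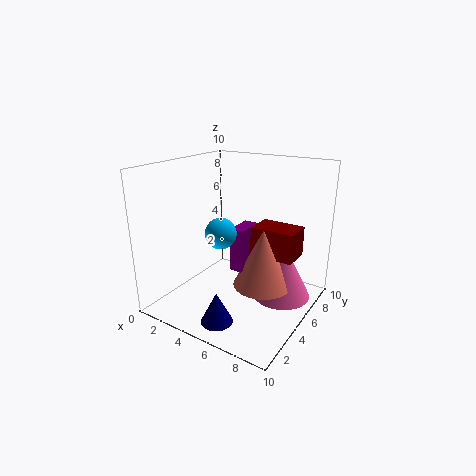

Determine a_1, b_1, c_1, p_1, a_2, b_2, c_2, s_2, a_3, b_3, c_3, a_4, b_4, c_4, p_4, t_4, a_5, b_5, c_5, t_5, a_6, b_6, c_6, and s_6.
a_1 = 6; b_1 = 5; c_1 = 4; p_1 = 3; a_2 = 8; b_2 = 6; c_2 = 1; s_2 = 2; a_3 = 5; b_3 = 3; c_3 = 6; a_4 = 5; b_4 = 4; c_4 = 3; p_4 = 1; t_4 = 3; a_5 = 6; b_5 = 1; c_5 = 1; t_5 = 2; a_6 = 7; b_6 = 5; c_6 = 2; s_6 = 2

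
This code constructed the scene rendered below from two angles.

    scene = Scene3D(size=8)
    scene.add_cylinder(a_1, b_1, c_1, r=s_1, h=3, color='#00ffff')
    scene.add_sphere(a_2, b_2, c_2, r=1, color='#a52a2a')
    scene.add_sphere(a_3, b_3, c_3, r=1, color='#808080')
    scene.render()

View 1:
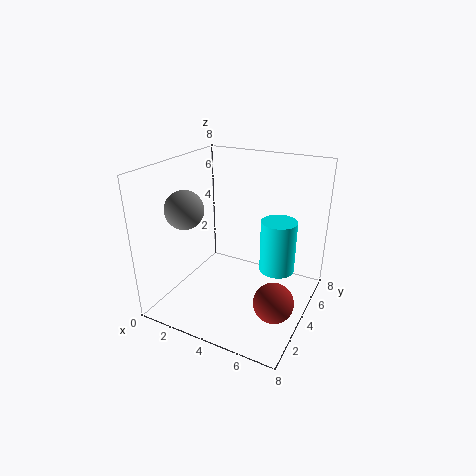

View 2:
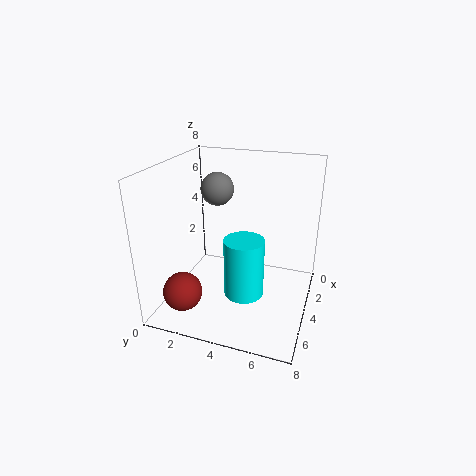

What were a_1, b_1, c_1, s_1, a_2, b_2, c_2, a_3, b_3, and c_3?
a_1 = 6
b_1 = 5
c_1 = 2
s_1 = 1
a_2 = 7
b_2 = 2
c_2 = 2
a_3 = 2
b_3 = 2
c_3 = 6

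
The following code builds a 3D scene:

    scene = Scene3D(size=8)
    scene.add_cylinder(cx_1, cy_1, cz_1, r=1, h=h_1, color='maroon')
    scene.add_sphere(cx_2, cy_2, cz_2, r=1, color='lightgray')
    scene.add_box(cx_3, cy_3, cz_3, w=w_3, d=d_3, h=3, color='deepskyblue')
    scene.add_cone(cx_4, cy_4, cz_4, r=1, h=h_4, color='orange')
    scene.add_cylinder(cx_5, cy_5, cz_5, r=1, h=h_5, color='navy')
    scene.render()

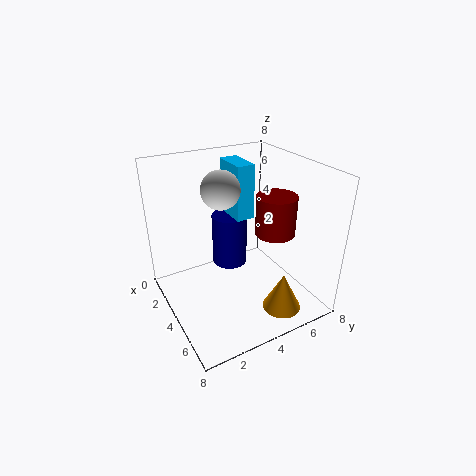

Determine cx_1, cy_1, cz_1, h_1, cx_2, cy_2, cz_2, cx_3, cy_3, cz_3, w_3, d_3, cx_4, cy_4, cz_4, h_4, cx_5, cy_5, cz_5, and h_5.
cx_1 = 6, cy_1 = 5, cz_1 = 5, h_1 = 2, cx_2 = 4, cy_2 = 3, cz_2 = 7, cx_3 = 2, cy_3 = 4, cz_3 = 5, w_3 = 2, d_3 = 1, cx_4 = 7, cy_4 = 5, cz_4 = 1, h_4 = 2, cx_5 = 3, cy_5 = 4, cz_5 = 2, h_5 = 3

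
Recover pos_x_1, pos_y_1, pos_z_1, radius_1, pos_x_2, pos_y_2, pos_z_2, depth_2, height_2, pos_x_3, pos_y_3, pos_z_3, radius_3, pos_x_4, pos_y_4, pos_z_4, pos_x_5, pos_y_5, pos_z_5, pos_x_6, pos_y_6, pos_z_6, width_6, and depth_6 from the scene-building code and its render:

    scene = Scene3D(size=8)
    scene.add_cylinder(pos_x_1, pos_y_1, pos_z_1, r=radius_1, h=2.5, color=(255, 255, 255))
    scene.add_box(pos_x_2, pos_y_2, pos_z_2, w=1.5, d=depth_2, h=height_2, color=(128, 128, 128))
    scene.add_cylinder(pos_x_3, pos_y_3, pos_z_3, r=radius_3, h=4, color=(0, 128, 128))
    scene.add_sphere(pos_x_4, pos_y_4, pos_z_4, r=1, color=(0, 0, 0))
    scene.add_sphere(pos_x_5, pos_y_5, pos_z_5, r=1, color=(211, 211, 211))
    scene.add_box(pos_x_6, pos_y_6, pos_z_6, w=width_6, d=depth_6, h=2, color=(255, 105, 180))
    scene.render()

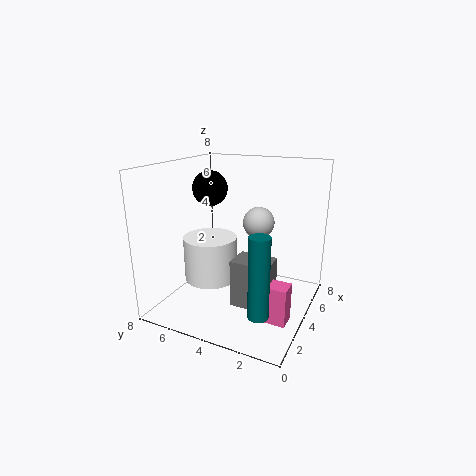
pos_x_1 = 3.5
pos_y_1 = 5.5
pos_z_1 = 1.5
radius_1 = 1.5
pos_x_2 = 2
pos_y_2 = 1.5
pos_z_2 = 1
depth_2 = 2
height_2 = 2.5
pos_x_3 = 1
pos_y_3 = 1.5
pos_z_3 = 1.5
radius_3 = 0.5
pos_x_4 = 4.5
pos_y_4 = 6
pos_z_4 = 6.5
pos_x_5 = 7
pos_y_5 = 4
pos_z_5 = 4
pos_x_6 = 2
pos_y_6 = 0.5
pos_z_6 = 0.5
width_6 = 1
depth_6 = 2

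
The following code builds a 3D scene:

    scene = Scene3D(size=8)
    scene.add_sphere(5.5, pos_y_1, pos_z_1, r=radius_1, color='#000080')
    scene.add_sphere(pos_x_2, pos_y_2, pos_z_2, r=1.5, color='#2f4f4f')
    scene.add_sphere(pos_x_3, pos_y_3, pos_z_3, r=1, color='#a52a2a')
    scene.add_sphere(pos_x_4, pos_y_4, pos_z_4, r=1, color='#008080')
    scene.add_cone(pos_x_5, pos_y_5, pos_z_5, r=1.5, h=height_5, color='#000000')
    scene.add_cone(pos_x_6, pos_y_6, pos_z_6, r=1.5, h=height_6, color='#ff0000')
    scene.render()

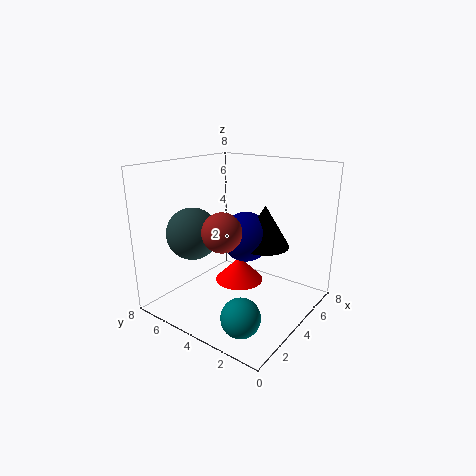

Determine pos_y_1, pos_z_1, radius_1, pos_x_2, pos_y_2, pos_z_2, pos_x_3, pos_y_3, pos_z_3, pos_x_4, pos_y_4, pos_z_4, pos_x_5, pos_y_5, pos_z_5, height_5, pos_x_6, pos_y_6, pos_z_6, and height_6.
pos_y_1 = 4.5; pos_z_1 = 3.5; radius_1 = 1.5; pos_x_2 = 3; pos_y_2 = 6.5; pos_z_2 = 4; pos_x_3 = 2; pos_y_3 = 3.5; pos_z_3 = 5; pos_x_4 = 1.5; pos_y_4 = 2; pos_z_4 = 1; pos_x_5 = 6; pos_y_5 = 3.5; pos_z_5 = 3; height_5 = 2.5; pos_x_6 = 5.5; pos_y_6 = 5; pos_z_6 = 0.5; height_6 = 1.5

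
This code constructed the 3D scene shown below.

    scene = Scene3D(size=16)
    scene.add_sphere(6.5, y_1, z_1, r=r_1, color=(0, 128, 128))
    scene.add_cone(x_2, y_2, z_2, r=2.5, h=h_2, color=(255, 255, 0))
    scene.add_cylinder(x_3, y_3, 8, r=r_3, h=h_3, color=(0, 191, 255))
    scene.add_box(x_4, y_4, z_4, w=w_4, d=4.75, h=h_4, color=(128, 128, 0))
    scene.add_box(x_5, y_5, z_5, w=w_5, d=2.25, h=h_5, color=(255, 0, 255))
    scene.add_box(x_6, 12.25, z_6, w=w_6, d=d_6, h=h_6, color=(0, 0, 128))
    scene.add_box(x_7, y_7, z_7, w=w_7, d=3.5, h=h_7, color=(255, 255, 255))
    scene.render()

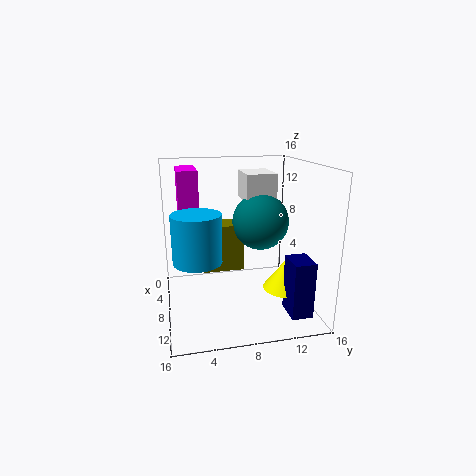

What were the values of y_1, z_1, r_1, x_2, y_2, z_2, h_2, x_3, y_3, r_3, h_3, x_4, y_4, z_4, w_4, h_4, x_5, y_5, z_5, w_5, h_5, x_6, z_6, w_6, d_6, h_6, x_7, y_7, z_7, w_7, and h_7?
y_1 = 11; z_1 = 9.25; r_1 = 3.25; x_2 = 10.25; y_2 = 13; z_2 = 2.5; h_2 = 3.5; x_3 = 13.5; y_3 = 3; r_3 = 2.25; h_3 = 4.5; x_4 = 3.75; y_4 = 4.25; z_4 = 3.5; w_4 = 3; h_4 = 5.5; x_5 = 1.25; y_5 = 1.75; z_5 = 8.25; w_5 = 5.25; h_5 = 7; x_6 = 11.5; z_6 = 1; w_6 = 3; d_6 = 2.25; h_6 = 6; x_7 = 2.25; y_7 = 9.25; z_7 = 11.5; w_7 = 4.75; h_7 = 3.25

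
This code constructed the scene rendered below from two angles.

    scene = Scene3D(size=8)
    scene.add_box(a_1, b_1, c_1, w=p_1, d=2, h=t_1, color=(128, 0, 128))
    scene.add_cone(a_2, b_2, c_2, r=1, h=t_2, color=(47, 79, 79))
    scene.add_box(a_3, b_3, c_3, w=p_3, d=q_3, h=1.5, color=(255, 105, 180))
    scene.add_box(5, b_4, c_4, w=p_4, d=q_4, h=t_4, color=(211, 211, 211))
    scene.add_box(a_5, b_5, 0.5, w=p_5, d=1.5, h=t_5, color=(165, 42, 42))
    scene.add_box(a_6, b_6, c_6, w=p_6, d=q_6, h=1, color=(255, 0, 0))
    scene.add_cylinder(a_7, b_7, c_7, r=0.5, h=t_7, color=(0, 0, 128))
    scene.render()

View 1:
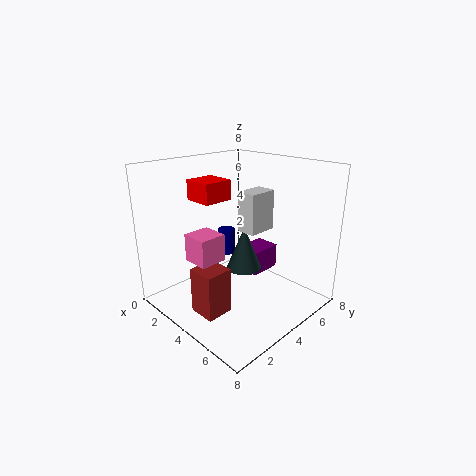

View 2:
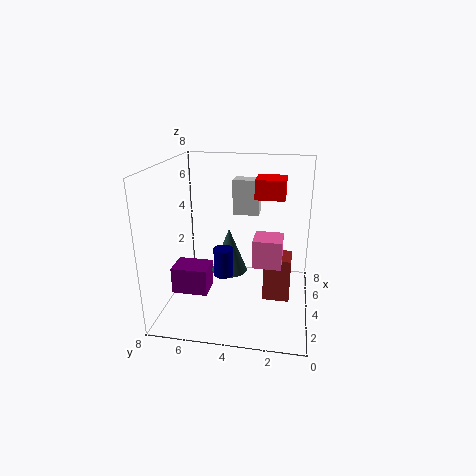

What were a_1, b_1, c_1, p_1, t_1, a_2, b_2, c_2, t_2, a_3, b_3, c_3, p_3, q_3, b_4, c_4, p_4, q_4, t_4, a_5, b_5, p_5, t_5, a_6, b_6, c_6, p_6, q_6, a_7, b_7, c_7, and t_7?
a_1 = 2.5; b_1 = 5.5; c_1 = 1; p_1 = 1.5; t_1 = 1.5; a_2 = 4; b_2 = 4.5; c_2 = 2; t_2 = 2.5; a_3 = 2.5; b_3 = 1.5; c_3 = 3; p_3 = 1.5; q_3 = 1.5; b_4 = 3; c_4 = 5; p_4 = 1; q_4 = 1.5; t_4 = 2; a_5 = 3.5; b_5 = 1; p_5 = 1.5; t_5 = 2.5; a_6 = 3; b_6 = 1.5; c_6 = 6.5; p_6 = 1.5; q_6 = 1.5; a_7 = 2.5; b_7 = 4.5; c_7 = 2.5; t_7 = 1.5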